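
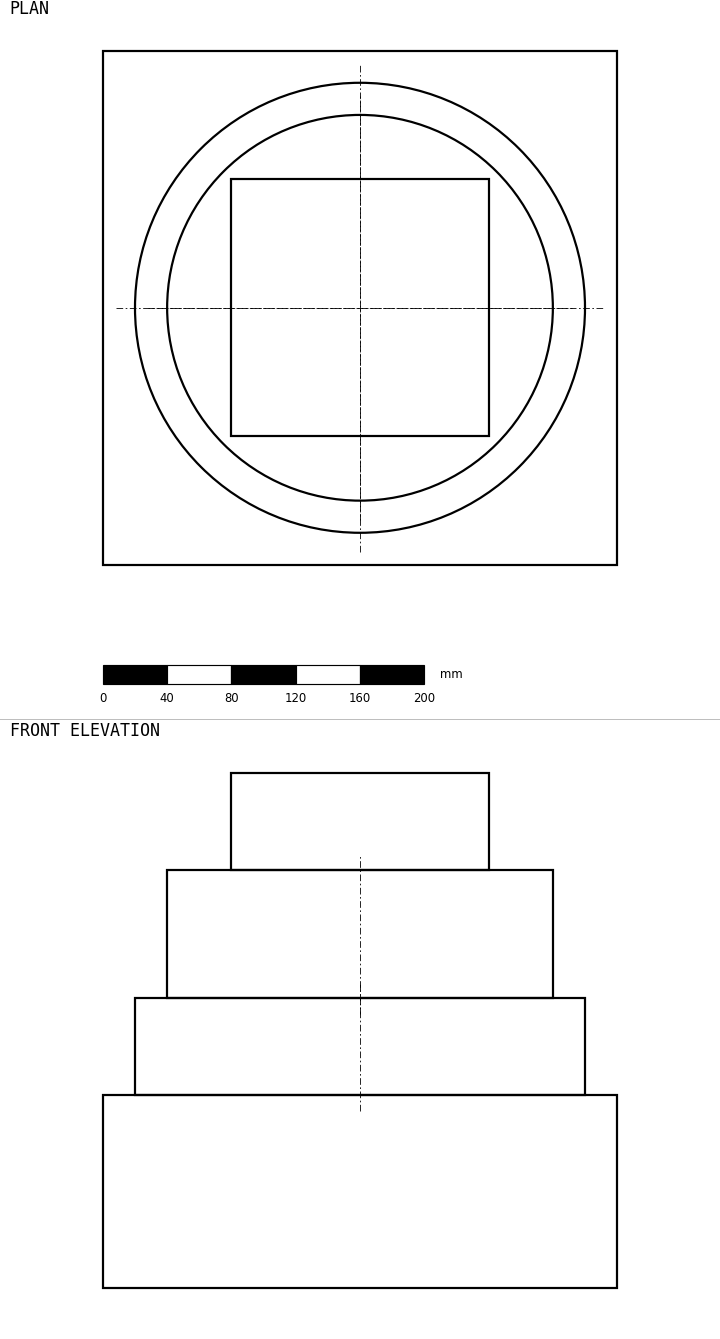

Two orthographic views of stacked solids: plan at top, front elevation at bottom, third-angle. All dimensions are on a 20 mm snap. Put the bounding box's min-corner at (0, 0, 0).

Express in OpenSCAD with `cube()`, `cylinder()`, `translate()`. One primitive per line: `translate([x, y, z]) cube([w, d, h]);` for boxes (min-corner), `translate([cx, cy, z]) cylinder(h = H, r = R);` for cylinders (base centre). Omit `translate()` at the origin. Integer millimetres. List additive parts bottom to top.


cube([320, 320, 120]);
translate([160, 160, 120]) cylinder(h = 60, r = 140);
translate([160, 160, 180]) cylinder(h = 80, r = 120);
translate([80, 80, 260]) cube([160, 160, 60]);


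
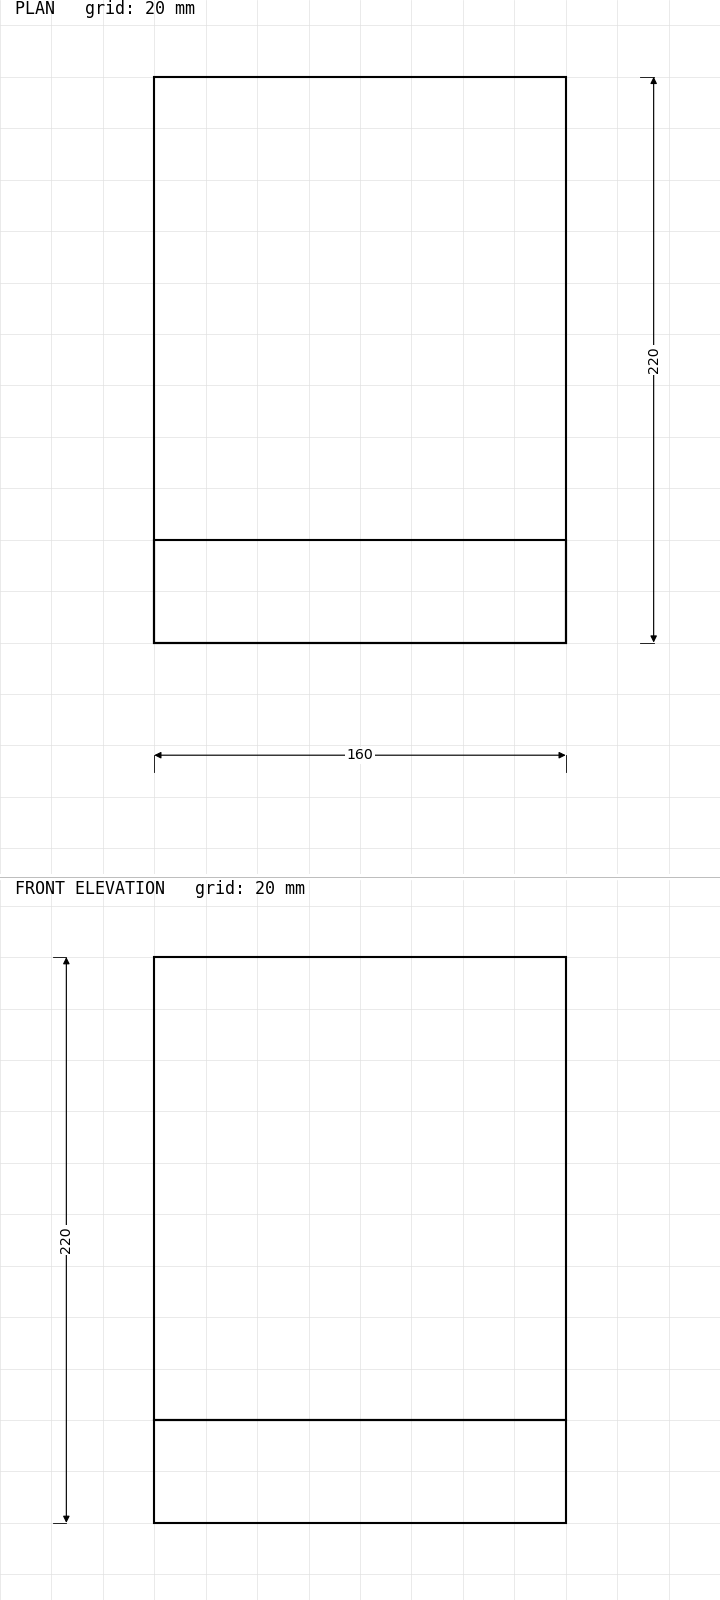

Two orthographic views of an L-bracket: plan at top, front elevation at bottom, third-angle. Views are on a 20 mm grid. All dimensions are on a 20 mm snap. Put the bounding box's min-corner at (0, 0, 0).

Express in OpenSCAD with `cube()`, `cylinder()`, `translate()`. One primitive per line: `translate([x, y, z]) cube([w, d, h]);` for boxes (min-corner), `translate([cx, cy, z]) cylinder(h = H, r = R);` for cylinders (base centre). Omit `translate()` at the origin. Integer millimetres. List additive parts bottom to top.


cube([160, 220, 40]);
translate([0, 0, 40]) cube([160, 40, 180]);


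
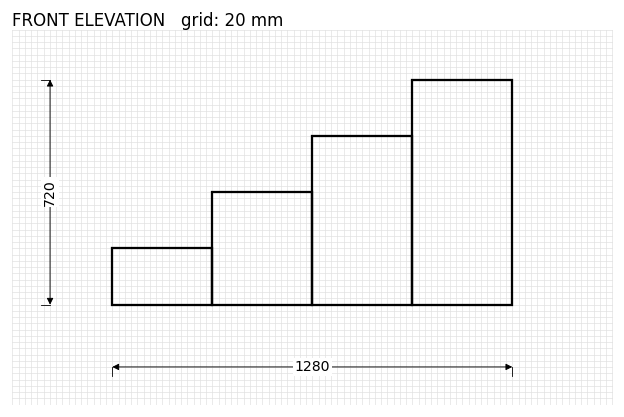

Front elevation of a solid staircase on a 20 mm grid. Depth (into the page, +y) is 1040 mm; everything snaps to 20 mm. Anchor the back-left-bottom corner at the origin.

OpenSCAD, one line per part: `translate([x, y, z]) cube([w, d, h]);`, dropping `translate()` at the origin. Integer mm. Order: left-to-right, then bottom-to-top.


cube([320, 1040, 180]);
translate([320, 0, 0]) cube([320, 1040, 360]);
translate([640, 0, 0]) cube([320, 1040, 540]);
translate([960, 0, 0]) cube([320, 1040, 720]);


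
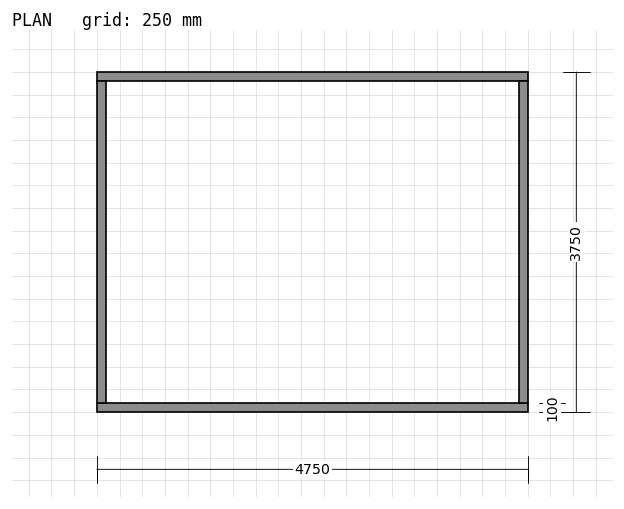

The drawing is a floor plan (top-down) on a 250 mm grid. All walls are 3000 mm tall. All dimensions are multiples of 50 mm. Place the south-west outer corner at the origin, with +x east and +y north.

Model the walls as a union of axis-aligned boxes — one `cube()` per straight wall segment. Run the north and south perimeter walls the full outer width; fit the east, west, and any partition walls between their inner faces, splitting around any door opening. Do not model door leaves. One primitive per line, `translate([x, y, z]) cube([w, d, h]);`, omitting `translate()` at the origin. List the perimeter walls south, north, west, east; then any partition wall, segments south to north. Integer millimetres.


cube([4750, 100, 3000]);
translate([0, 3650, 0]) cube([4750, 100, 3000]);
translate([0, 100, 0]) cube([100, 3550, 3000]);
translate([4650, 100, 0]) cube([100, 3550, 3000]);


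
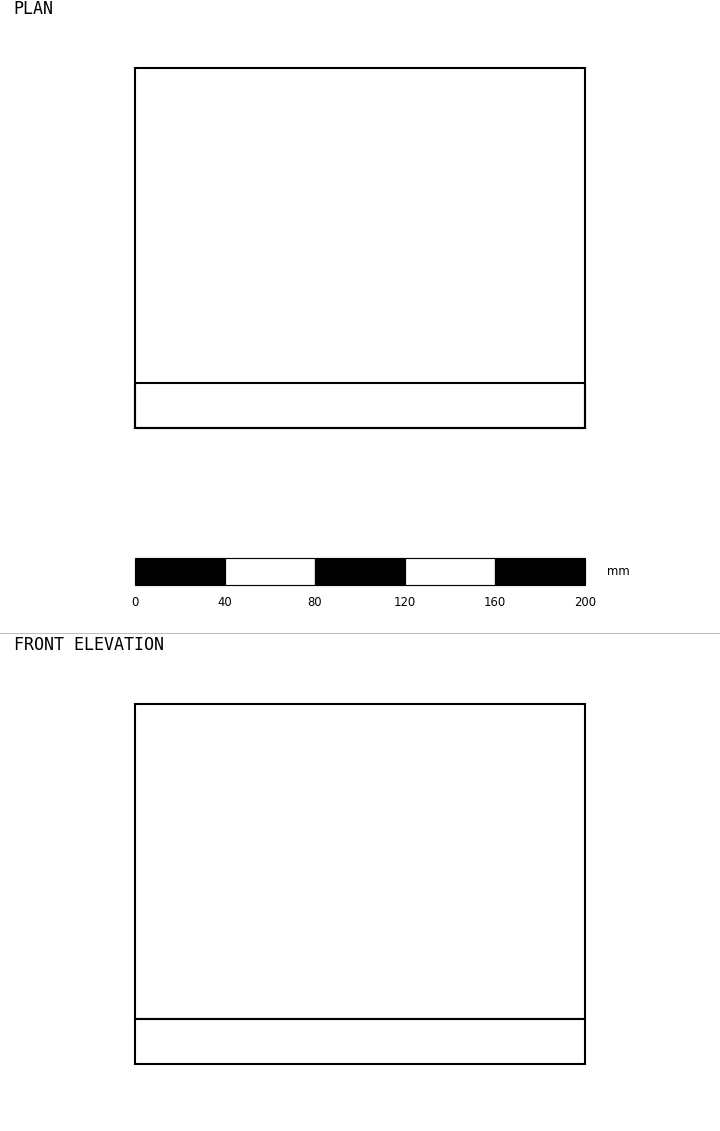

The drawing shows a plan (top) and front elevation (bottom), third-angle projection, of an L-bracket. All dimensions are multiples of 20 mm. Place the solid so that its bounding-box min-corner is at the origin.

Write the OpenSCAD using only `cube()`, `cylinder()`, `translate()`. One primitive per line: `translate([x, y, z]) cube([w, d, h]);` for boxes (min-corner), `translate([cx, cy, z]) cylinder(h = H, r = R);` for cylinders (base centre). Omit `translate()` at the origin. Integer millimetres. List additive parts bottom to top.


cube([200, 160, 20]);
translate([0, 0, 20]) cube([200, 20, 140]);


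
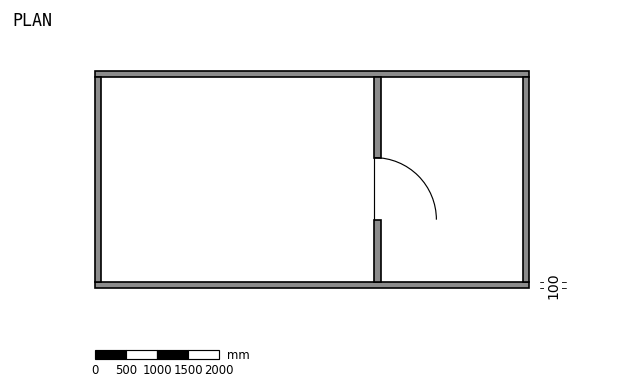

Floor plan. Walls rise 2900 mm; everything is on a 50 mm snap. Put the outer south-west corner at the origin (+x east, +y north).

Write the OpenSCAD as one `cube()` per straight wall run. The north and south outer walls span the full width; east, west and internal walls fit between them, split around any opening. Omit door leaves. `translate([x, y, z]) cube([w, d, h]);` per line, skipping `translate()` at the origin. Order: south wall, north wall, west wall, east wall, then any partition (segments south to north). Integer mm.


cube([7000, 100, 2900]);
translate([0, 3400, 0]) cube([7000, 100, 2900]);
translate([0, 100, 0]) cube([100, 3300, 2900]);
translate([6900, 100, 0]) cube([100, 3300, 2900]);
translate([4500, 100, 0]) cube([100, 1000, 2900]);
translate([4500, 2100, 0]) cube([100, 1300, 2900]);


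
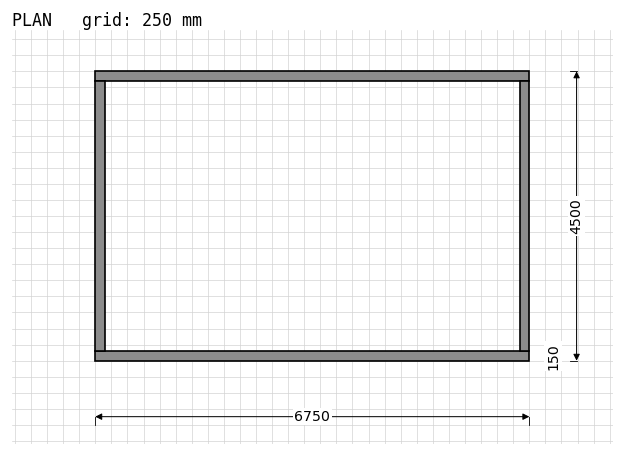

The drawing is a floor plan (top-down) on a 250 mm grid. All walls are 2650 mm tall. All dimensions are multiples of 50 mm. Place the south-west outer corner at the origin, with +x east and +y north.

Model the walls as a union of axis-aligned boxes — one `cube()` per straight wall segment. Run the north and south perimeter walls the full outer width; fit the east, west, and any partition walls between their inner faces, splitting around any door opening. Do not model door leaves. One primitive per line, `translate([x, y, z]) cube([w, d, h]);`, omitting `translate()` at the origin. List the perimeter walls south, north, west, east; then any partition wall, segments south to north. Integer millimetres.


cube([6750, 150, 2650]);
translate([0, 4350, 0]) cube([6750, 150, 2650]);
translate([0, 150, 0]) cube([150, 4200, 2650]);
translate([6600, 150, 0]) cube([150, 4200, 2650]);


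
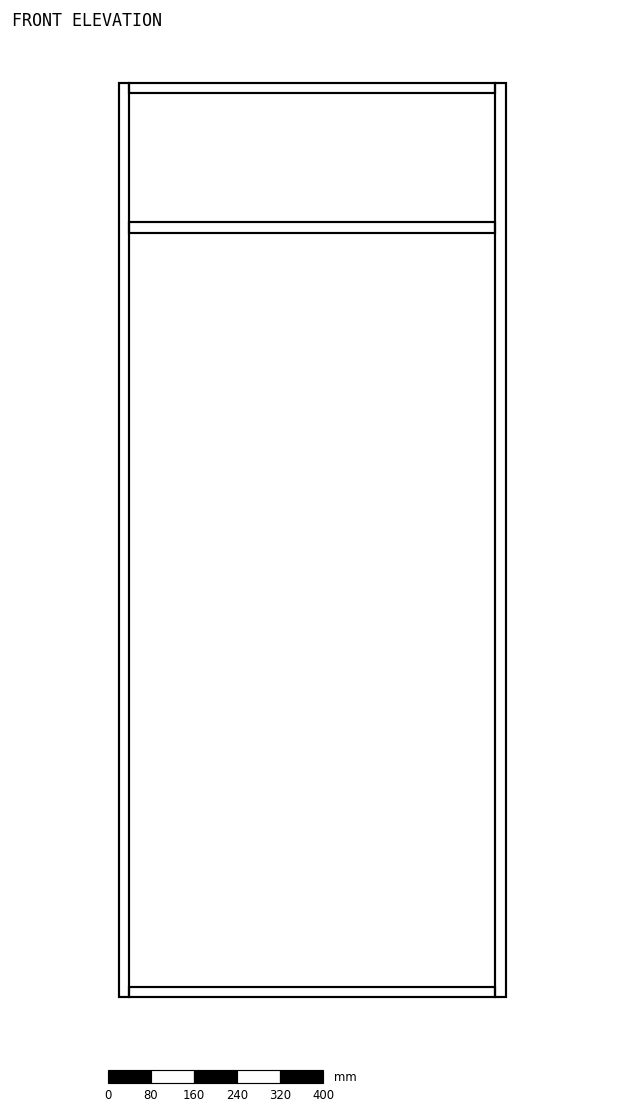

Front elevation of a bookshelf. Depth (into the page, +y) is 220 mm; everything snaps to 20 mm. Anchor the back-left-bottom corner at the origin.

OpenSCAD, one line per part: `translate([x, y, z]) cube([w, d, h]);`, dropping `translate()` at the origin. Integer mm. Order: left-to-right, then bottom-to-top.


cube([20, 220, 1700]);
translate([20, 0, 0]) cube([680, 220, 20]);
translate([20, 0, 1420]) cube([680, 220, 20]);
translate([20, 0, 1680]) cube([680, 220, 20]);
translate([700, 0, 0]) cube([20, 220, 1700]);


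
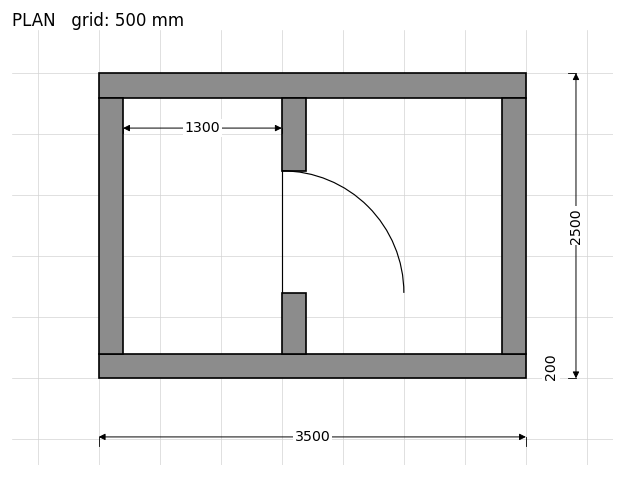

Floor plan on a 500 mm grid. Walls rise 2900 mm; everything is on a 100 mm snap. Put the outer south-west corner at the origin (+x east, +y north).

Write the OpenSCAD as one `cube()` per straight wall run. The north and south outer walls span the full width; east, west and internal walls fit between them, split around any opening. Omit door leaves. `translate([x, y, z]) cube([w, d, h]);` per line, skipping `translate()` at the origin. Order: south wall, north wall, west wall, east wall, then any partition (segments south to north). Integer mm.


cube([3500, 200, 2900]);
translate([0, 2300, 0]) cube([3500, 200, 2900]);
translate([0, 200, 0]) cube([200, 2100, 2900]);
translate([3300, 200, 0]) cube([200, 2100, 2900]);
translate([1500, 200, 0]) cube([200, 500, 2900]);
translate([1500, 1700, 0]) cube([200, 600, 2900]);


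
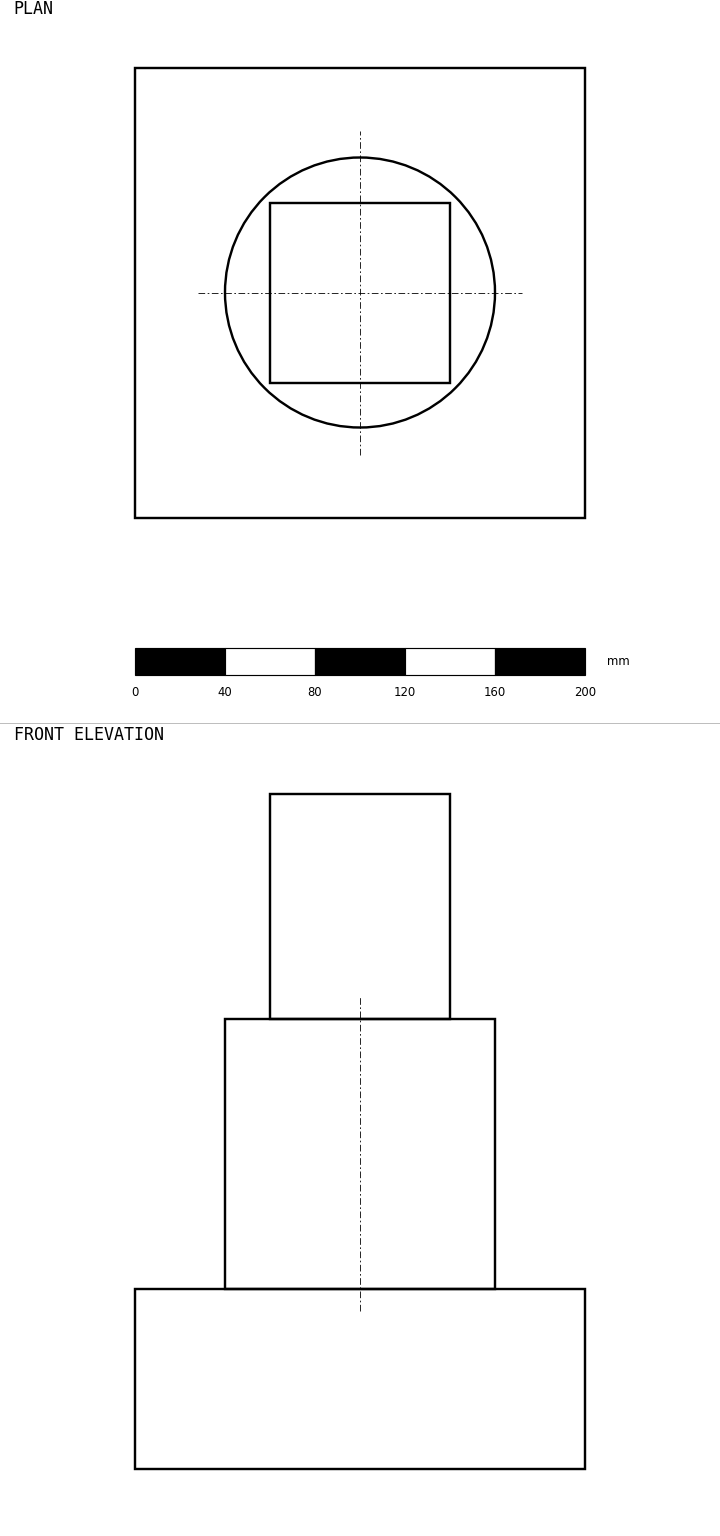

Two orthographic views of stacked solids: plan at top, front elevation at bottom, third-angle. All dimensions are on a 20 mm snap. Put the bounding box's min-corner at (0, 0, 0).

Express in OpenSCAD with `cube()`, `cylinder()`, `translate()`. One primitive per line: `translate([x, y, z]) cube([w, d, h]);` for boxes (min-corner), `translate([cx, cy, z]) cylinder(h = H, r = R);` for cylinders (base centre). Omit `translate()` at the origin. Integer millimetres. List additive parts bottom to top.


cube([200, 200, 80]);
translate([100, 100, 80]) cylinder(h = 120, r = 60);
translate([60, 60, 200]) cube([80, 80, 100]);


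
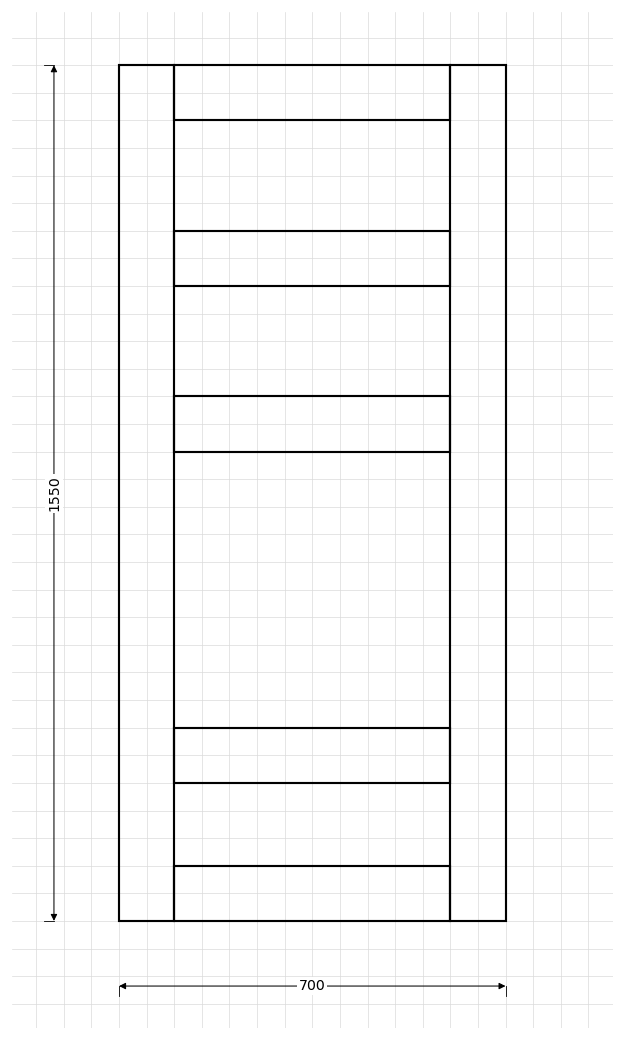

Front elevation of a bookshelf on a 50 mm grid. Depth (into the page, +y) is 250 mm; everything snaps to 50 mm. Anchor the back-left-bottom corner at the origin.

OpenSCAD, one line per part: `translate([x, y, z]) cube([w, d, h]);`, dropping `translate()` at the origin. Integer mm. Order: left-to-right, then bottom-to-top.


cube([100, 250, 1550]);
translate([100, 0, 0]) cube([500, 250, 100]);
translate([100, 0, 250]) cube([500, 250, 100]);
translate([100, 0, 850]) cube([500, 250, 100]);
translate([100, 0, 1150]) cube([500, 250, 100]);
translate([100, 0, 1450]) cube([500, 250, 100]);
translate([600, 0, 0]) cube([100, 250, 1550]);


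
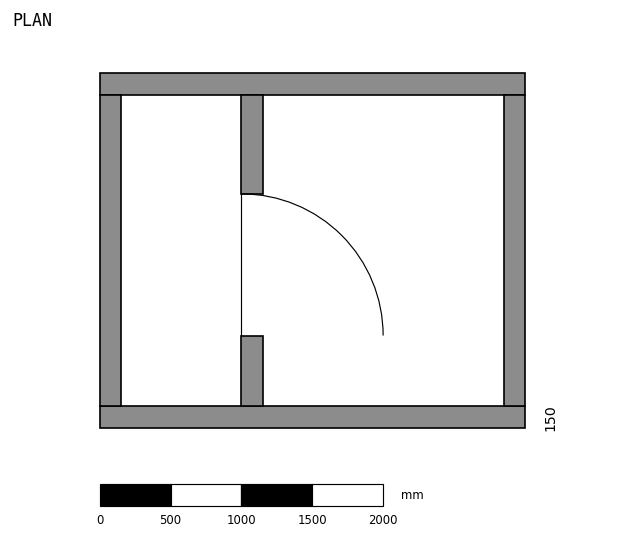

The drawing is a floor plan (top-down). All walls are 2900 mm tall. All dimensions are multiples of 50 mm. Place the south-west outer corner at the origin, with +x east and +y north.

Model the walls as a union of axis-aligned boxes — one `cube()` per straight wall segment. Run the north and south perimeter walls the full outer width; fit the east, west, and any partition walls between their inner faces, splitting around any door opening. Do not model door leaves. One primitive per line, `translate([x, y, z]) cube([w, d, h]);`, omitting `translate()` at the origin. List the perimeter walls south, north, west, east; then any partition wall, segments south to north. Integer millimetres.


cube([3000, 150, 2900]);
translate([0, 2350, 0]) cube([3000, 150, 2900]);
translate([0, 150, 0]) cube([150, 2200, 2900]);
translate([2850, 150, 0]) cube([150, 2200, 2900]);
translate([1000, 150, 0]) cube([150, 500, 2900]);
translate([1000, 1650, 0]) cube([150, 700, 2900]);


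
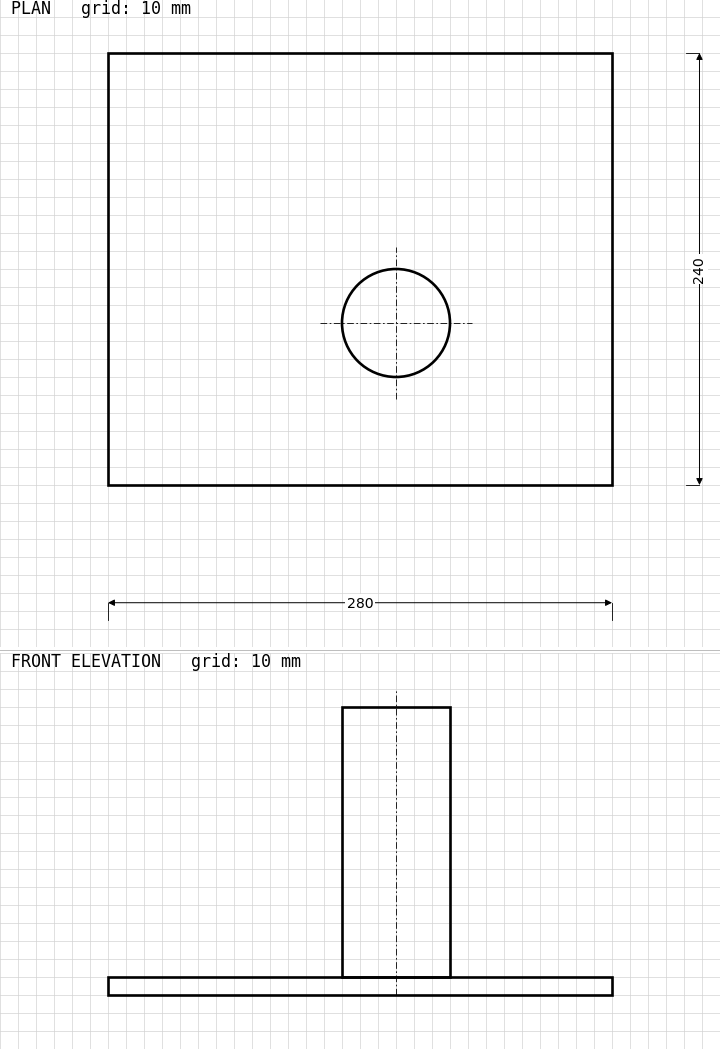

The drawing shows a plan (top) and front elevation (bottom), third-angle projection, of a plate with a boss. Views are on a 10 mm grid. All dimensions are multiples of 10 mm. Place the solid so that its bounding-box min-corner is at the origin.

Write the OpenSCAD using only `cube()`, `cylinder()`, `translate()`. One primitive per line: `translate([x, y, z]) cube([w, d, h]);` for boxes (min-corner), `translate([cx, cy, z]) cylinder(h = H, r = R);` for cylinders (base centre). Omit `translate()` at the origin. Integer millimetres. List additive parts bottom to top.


cube([280, 240, 10]);
translate([160, 90, 10]) cylinder(h = 150, r = 30);


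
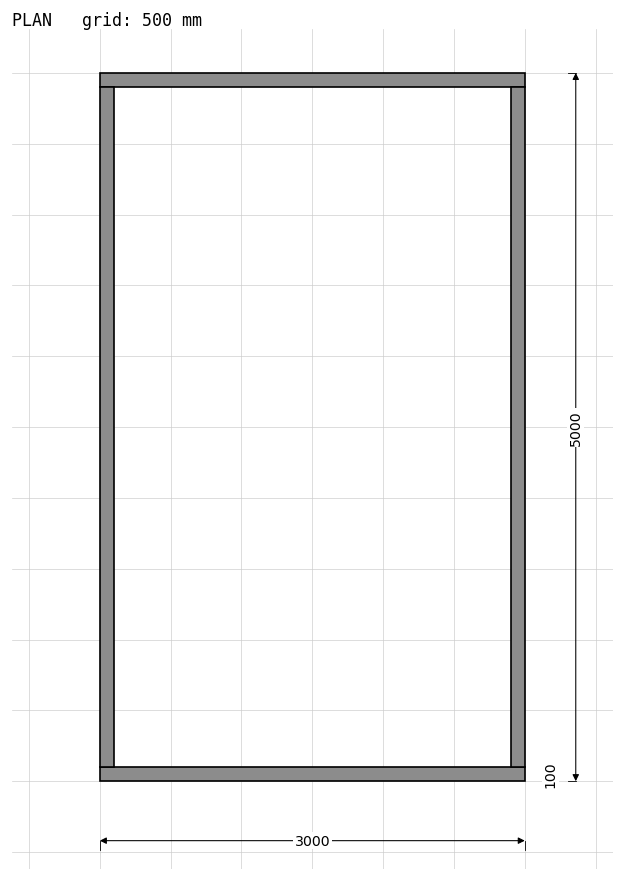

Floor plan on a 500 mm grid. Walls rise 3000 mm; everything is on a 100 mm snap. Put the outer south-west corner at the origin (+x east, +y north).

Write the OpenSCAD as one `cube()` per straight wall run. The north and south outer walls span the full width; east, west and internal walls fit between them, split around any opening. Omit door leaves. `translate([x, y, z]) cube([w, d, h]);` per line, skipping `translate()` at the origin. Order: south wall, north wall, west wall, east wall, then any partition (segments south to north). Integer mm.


cube([3000, 100, 3000]);
translate([0, 4900, 0]) cube([3000, 100, 3000]);
translate([0, 100, 0]) cube([100, 4800, 3000]);
translate([2900, 100, 0]) cube([100, 4800, 3000]);


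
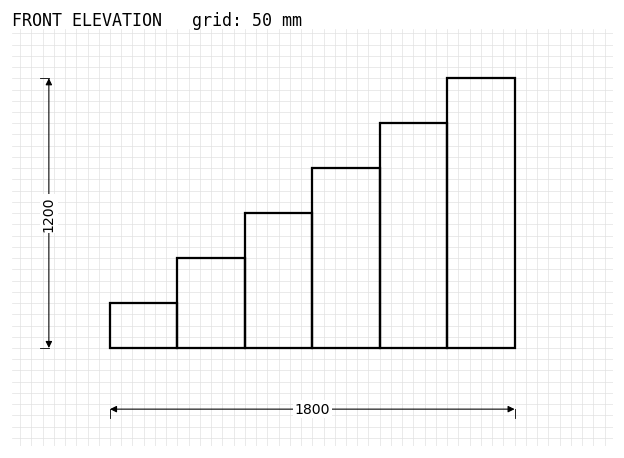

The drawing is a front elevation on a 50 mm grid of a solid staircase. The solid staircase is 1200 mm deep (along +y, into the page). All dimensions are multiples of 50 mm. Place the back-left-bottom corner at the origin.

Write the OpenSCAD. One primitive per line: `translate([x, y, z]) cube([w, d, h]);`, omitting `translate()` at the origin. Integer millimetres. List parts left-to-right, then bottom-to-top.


cube([300, 1200, 200]);
translate([300, 0, 0]) cube([300, 1200, 400]);
translate([600, 0, 0]) cube([300, 1200, 600]);
translate([900, 0, 0]) cube([300, 1200, 800]);
translate([1200, 0, 0]) cube([300, 1200, 1000]);
translate([1500, 0, 0]) cube([300, 1200, 1200]);


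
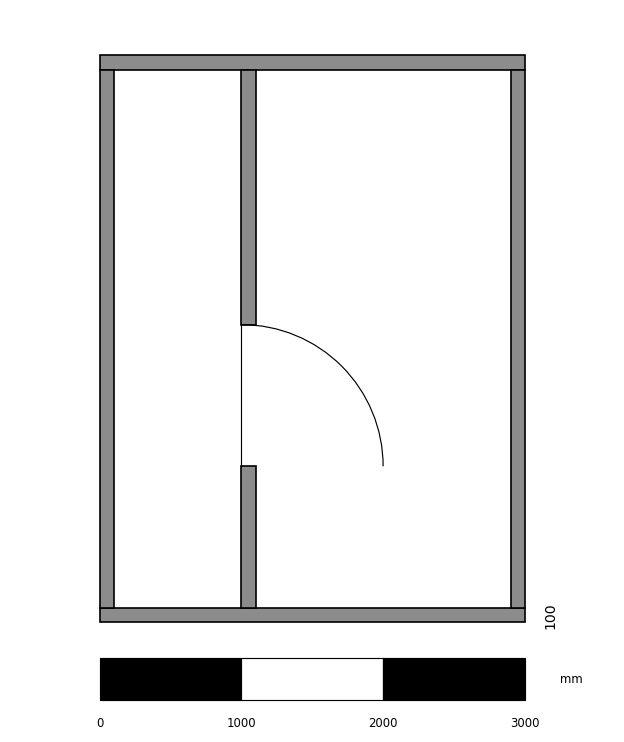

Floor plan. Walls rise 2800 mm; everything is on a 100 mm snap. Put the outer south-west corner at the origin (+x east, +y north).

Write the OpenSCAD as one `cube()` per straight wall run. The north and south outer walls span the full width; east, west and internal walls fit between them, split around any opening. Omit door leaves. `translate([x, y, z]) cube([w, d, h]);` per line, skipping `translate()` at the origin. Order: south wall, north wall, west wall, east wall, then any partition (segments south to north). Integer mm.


cube([3000, 100, 2800]);
translate([0, 3900, 0]) cube([3000, 100, 2800]);
translate([0, 100, 0]) cube([100, 3800, 2800]);
translate([2900, 100, 0]) cube([100, 3800, 2800]);
translate([1000, 100, 0]) cube([100, 1000, 2800]);
translate([1000, 2100, 0]) cube([100, 1800, 2800]);


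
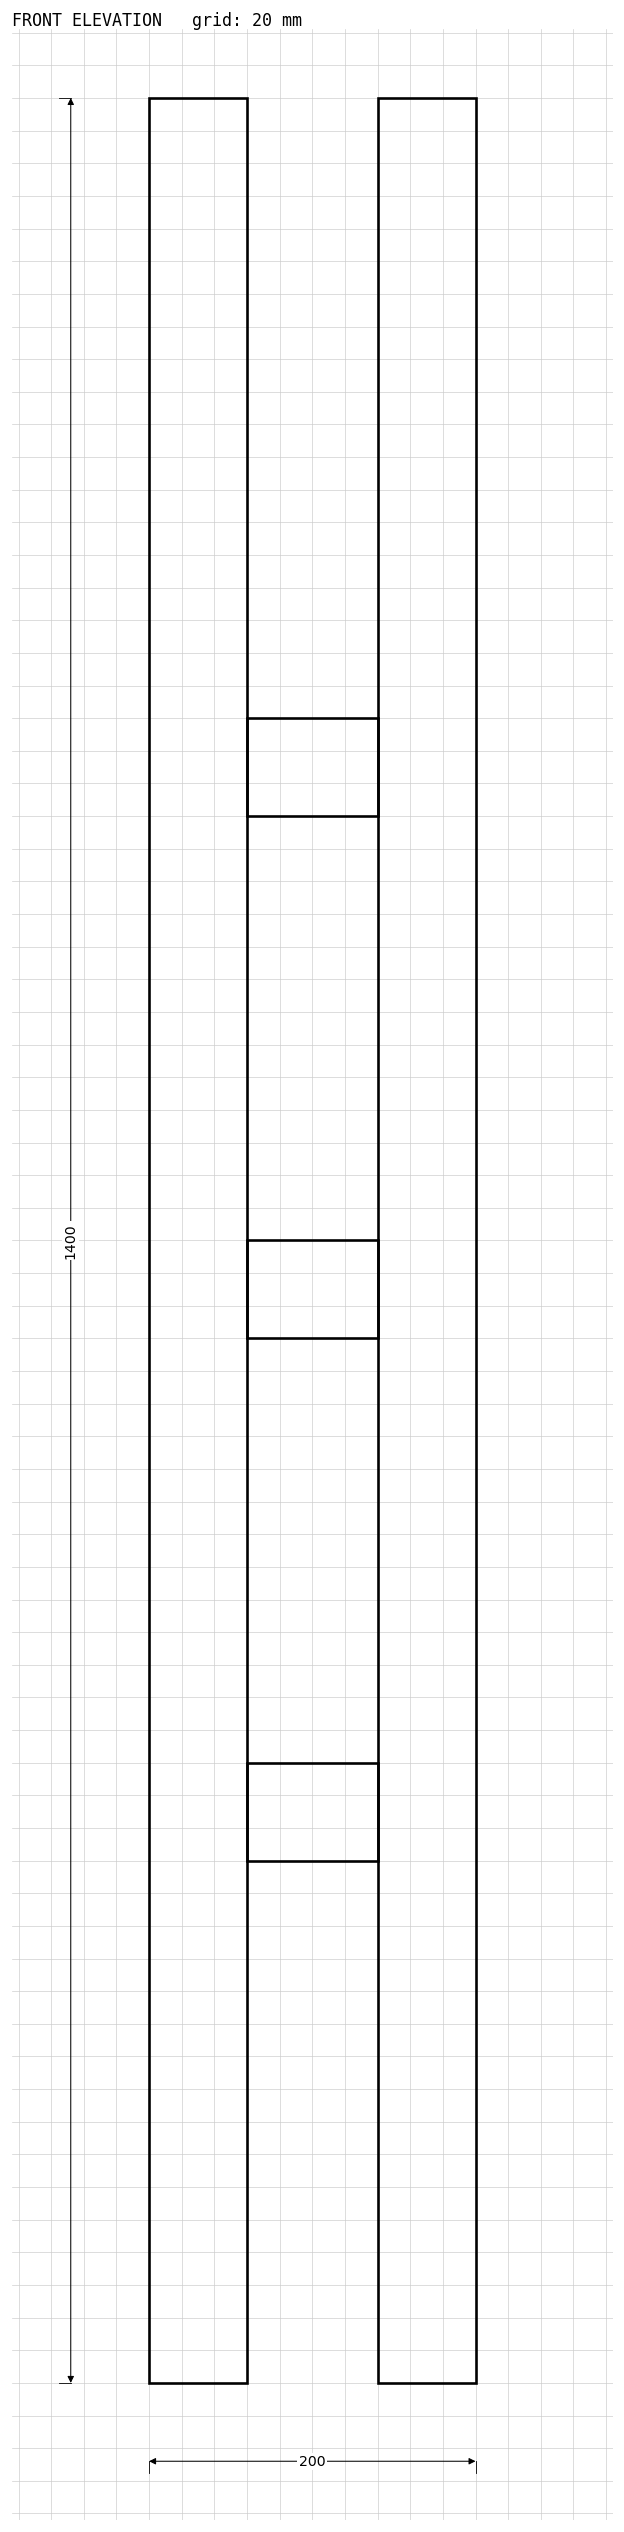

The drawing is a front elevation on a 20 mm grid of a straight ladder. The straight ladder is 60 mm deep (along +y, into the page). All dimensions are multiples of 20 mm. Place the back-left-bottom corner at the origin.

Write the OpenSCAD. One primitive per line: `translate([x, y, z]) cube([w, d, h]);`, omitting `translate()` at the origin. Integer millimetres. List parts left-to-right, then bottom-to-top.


cube([60, 60, 1400]);
translate([60, 0, 320]) cube([80, 60, 60]);
translate([60, 0, 640]) cube([80, 60, 60]);
translate([60, 0, 960]) cube([80, 60, 60]);
translate([140, 0, 0]) cube([60, 60, 1400]);


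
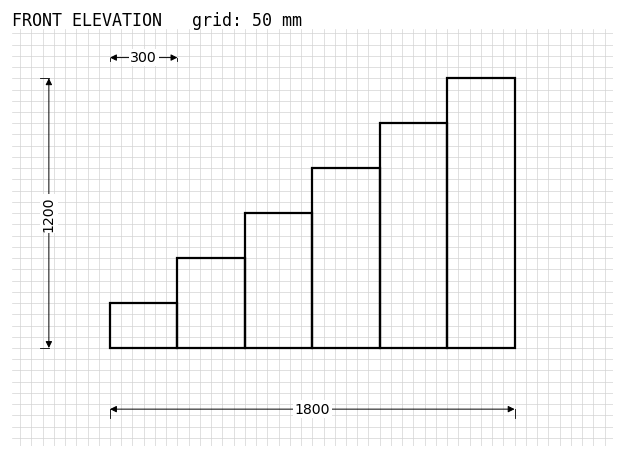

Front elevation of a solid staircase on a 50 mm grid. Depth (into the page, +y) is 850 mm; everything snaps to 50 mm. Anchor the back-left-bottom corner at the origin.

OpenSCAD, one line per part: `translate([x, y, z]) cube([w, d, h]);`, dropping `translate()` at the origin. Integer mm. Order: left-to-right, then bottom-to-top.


cube([300, 850, 200]);
translate([300, 0, 0]) cube([300, 850, 400]);
translate([600, 0, 0]) cube([300, 850, 600]);
translate([900, 0, 0]) cube([300, 850, 800]);
translate([1200, 0, 0]) cube([300, 850, 1000]);
translate([1500, 0, 0]) cube([300, 850, 1200]);


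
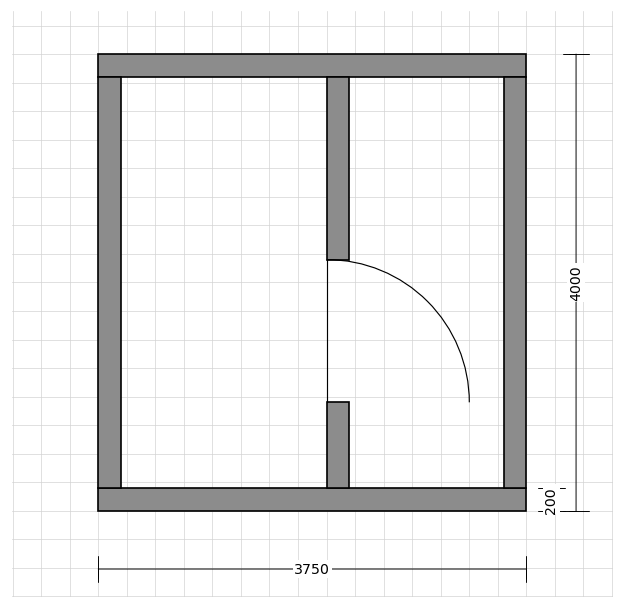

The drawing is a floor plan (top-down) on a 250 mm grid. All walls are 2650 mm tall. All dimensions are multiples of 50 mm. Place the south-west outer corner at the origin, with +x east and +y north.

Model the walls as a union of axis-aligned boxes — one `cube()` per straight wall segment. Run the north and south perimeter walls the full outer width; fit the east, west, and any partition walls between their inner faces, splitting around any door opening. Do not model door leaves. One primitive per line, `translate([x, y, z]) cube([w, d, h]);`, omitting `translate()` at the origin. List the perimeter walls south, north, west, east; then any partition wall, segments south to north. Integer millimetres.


cube([3750, 200, 2650]);
translate([0, 3800, 0]) cube([3750, 200, 2650]);
translate([0, 200, 0]) cube([200, 3600, 2650]);
translate([3550, 200, 0]) cube([200, 3600, 2650]);
translate([2000, 200, 0]) cube([200, 750, 2650]);
translate([2000, 2200, 0]) cube([200, 1600, 2650]);


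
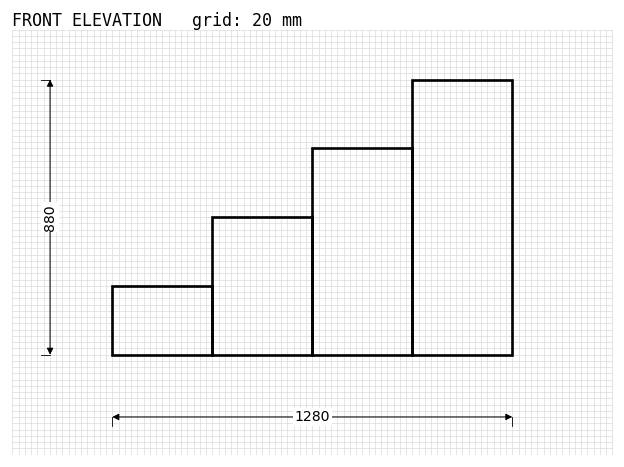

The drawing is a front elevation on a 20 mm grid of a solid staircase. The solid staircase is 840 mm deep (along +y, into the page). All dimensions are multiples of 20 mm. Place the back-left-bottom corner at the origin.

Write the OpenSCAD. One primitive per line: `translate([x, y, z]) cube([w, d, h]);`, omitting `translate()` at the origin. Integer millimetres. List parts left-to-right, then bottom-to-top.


cube([320, 840, 220]);
translate([320, 0, 0]) cube([320, 840, 440]);
translate([640, 0, 0]) cube([320, 840, 660]);
translate([960, 0, 0]) cube([320, 840, 880]);


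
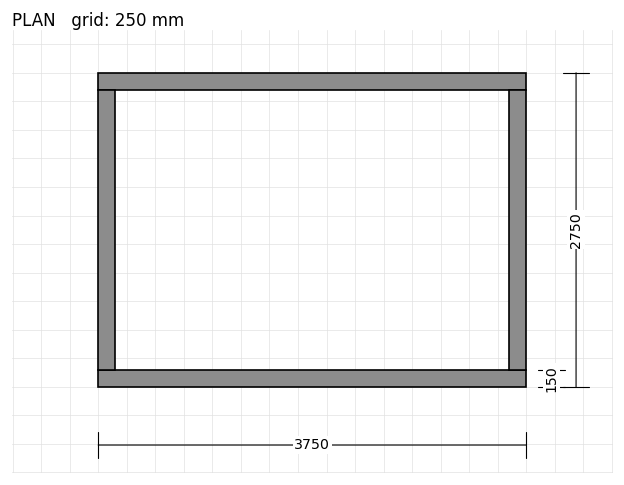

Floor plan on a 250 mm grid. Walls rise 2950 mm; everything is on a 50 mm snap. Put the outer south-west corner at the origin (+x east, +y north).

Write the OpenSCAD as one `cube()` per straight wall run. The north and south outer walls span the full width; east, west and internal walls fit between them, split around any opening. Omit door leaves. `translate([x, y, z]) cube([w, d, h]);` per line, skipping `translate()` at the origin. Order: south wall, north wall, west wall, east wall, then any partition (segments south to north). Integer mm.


cube([3750, 150, 2950]);
translate([0, 2600, 0]) cube([3750, 150, 2950]);
translate([0, 150, 0]) cube([150, 2450, 2950]);
translate([3600, 150, 0]) cube([150, 2450, 2950]);


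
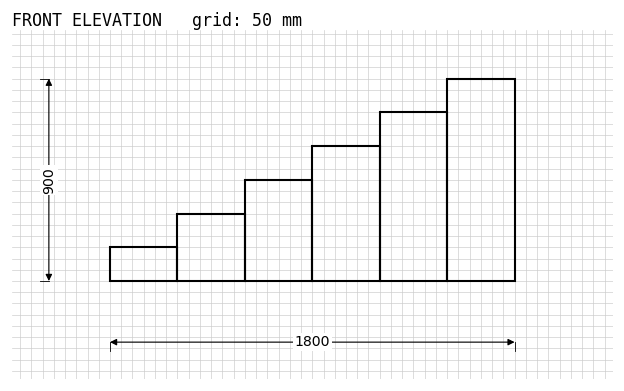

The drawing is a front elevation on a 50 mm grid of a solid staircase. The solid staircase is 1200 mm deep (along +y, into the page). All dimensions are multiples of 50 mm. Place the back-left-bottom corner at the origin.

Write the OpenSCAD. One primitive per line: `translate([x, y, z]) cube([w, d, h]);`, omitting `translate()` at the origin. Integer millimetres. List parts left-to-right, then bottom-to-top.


cube([300, 1200, 150]);
translate([300, 0, 0]) cube([300, 1200, 300]);
translate([600, 0, 0]) cube([300, 1200, 450]);
translate([900, 0, 0]) cube([300, 1200, 600]);
translate([1200, 0, 0]) cube([300, 1200, 750]);
translate([1500, 0, 0]) cube([300, 1200, 900]);


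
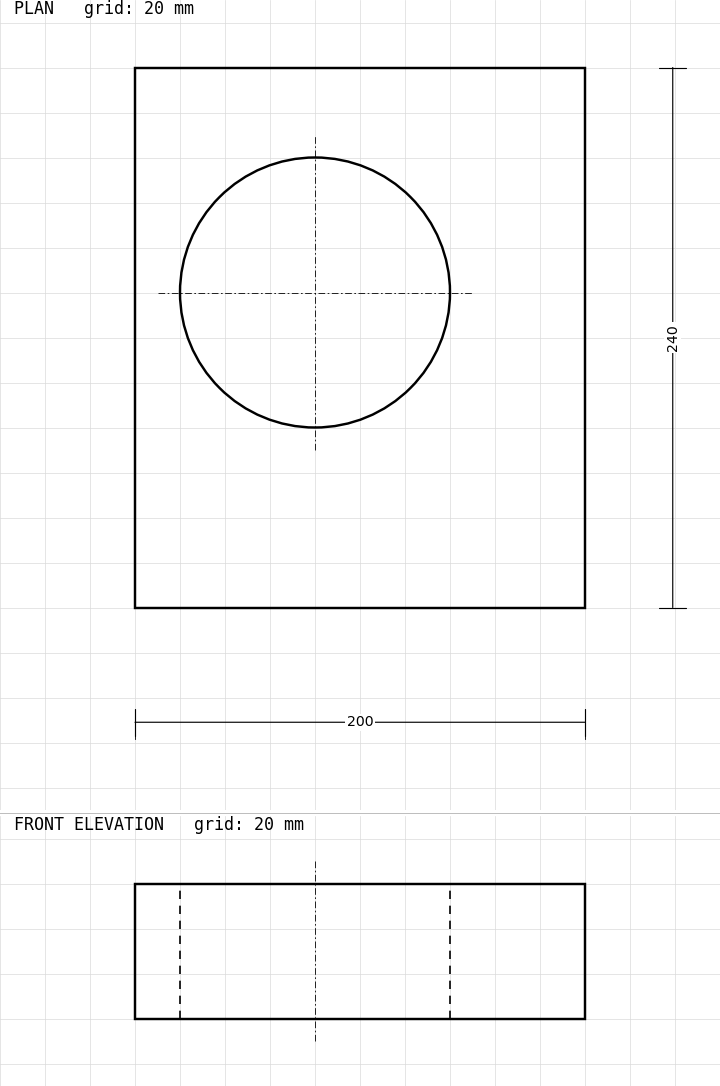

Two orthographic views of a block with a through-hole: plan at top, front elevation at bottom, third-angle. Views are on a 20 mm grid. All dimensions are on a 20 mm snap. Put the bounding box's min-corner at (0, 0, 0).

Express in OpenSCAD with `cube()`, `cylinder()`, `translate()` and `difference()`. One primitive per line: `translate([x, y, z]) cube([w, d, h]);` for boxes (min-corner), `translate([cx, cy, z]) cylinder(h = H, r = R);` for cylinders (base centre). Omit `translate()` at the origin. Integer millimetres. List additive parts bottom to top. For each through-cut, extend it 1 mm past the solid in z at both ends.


difference() {
  cube([200, 240, 60]);
  translate([80, 140, -1]) cylinder(h = 62, r = 60);
}


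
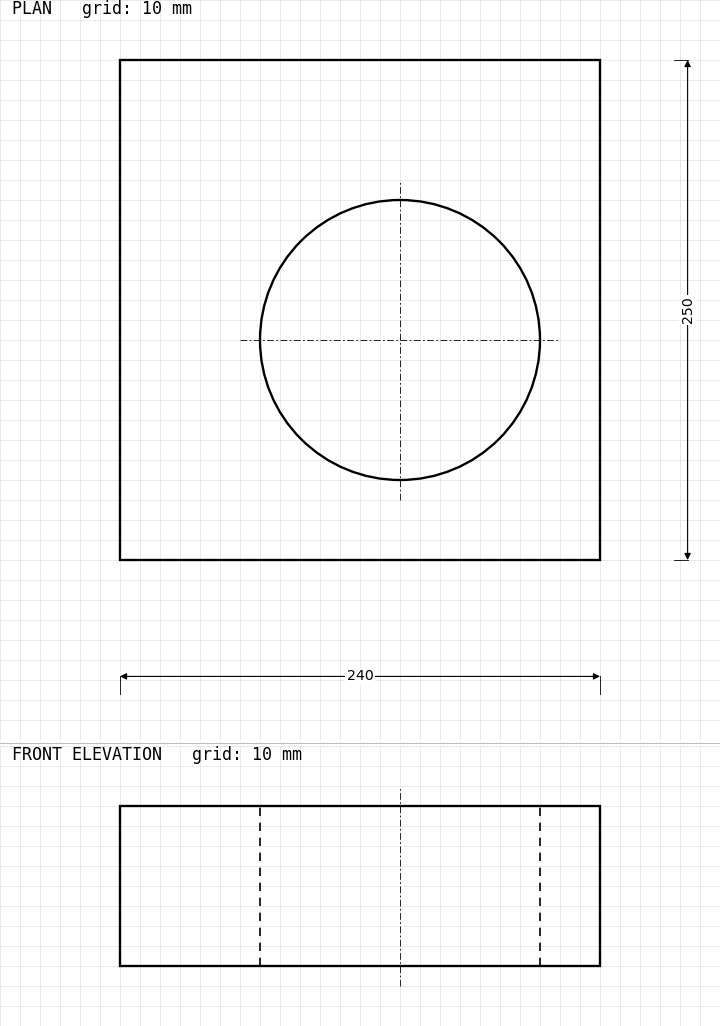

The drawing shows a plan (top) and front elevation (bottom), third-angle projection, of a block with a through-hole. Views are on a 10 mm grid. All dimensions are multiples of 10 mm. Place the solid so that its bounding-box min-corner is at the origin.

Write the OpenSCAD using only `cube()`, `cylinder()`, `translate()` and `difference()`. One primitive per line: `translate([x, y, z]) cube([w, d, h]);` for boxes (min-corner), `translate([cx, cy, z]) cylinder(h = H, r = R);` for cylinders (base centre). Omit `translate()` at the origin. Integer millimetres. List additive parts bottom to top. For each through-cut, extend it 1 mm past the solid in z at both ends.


difference() {
  cube([240, 250, 80]);
  translate([140, 110, -1]) cylinder(h = 82, r = 70);
}


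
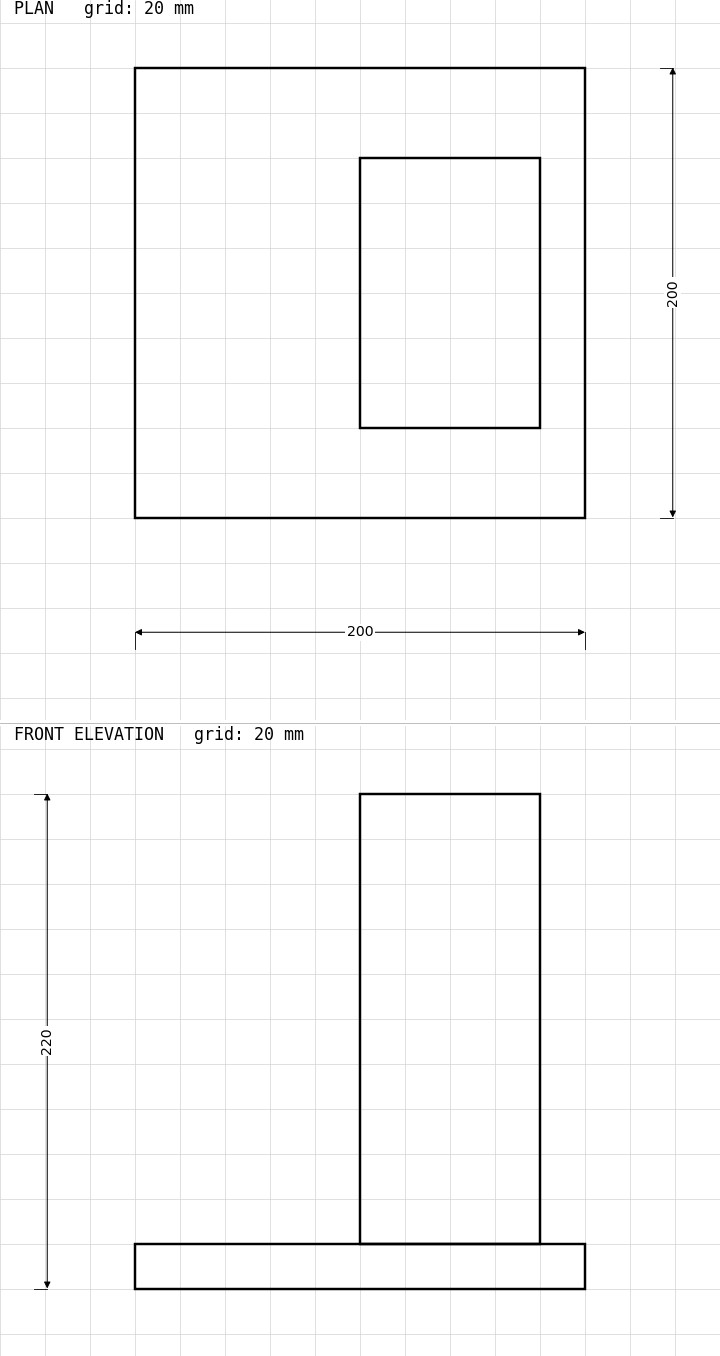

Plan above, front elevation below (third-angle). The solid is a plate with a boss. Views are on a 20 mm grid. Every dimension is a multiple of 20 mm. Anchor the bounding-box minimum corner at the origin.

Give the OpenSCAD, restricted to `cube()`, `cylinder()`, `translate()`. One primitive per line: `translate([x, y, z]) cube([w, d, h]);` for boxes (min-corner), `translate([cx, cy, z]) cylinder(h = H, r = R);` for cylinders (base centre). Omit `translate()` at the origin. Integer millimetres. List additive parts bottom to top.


cube([200, 200, 20]);
translate([100, 40, 20]) cube([80, 120, 200]);


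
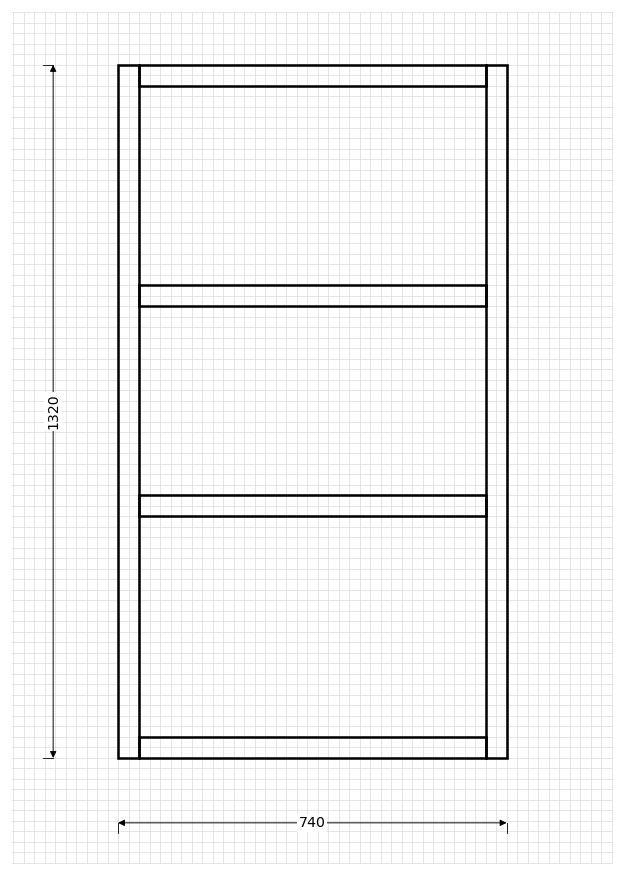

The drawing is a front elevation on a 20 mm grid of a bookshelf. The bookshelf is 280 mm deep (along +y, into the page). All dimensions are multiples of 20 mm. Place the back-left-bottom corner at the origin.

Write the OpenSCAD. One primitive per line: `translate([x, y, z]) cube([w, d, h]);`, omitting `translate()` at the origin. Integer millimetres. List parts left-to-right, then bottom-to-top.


cube([40, 280, 1320]);
translate([40, 0, 0]) cube([660, 280, 40]);
translate([40, 0, 460]) cube([660, 280, 40]);
translate([40, 0, 860]) cube([660, 280, 40]);
translate([40, 0, 1280]) cube([660, 280, 40]);
translate([700, 0, 0]) cube([40, 280, 1320]);


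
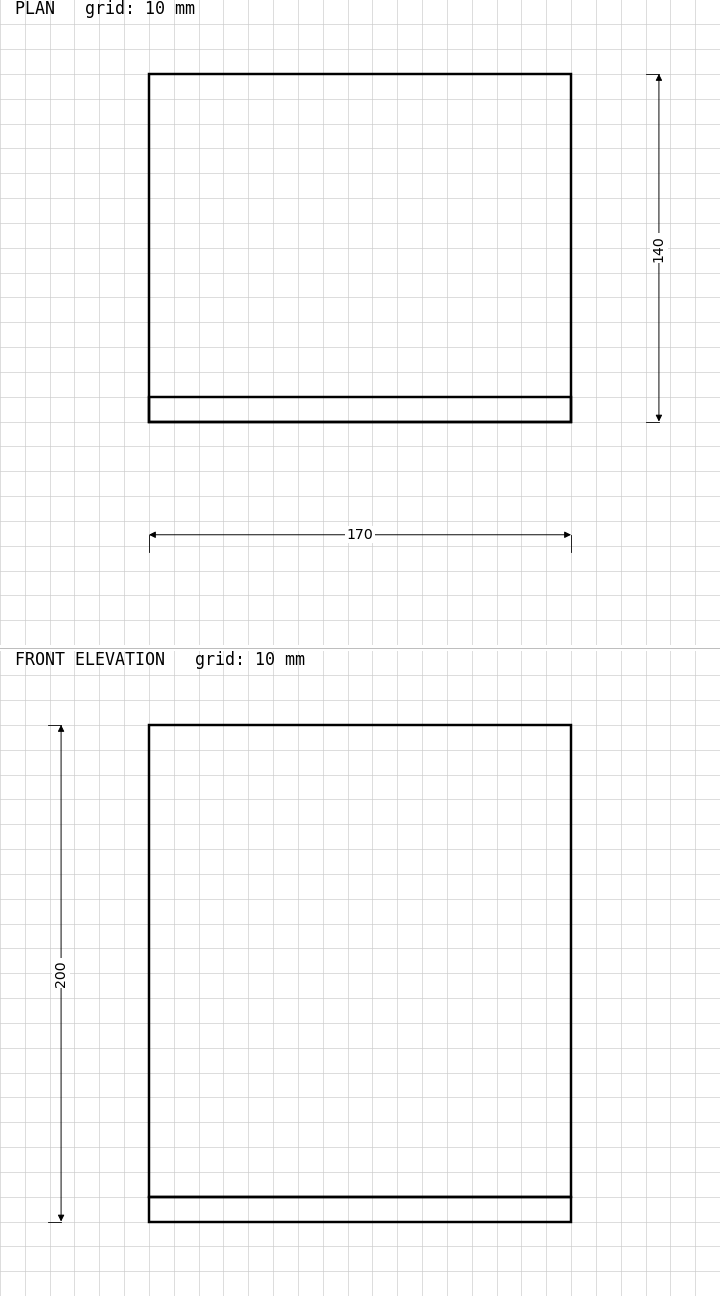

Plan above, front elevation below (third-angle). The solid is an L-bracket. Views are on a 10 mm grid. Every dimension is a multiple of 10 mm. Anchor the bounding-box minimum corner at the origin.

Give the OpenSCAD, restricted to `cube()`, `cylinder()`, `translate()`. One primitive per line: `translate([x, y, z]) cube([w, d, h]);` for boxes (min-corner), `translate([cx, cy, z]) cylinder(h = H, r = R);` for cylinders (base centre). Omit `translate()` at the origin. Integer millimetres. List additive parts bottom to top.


cube([170, 140, 10]);
translate([0, 0, 10]) cube([170, 10, 190]);


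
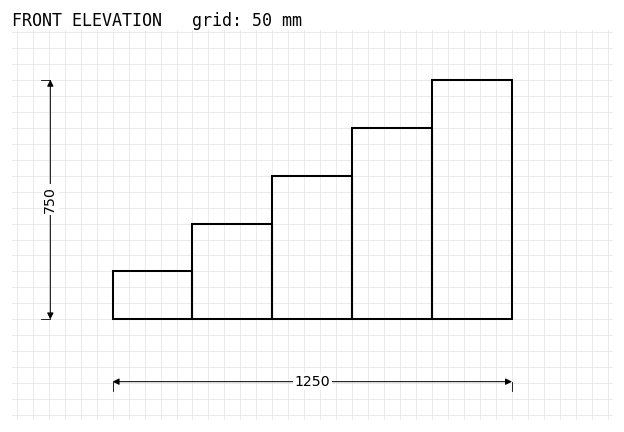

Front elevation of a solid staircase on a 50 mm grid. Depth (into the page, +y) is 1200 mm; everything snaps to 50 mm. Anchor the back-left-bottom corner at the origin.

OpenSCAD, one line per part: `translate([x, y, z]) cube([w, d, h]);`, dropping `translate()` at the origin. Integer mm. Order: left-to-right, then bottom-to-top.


cube([250, 1200, 150]);
translate([250, 0, 0]) cube([250, 1200, 300]);
translate([500, 0, 0]) cube([250, 1200, 450]);
translate([750, 0, 0]) cube([250, 1200, 600]);
translate([1000, 0, 0]) cube([250, 1200, 750]);


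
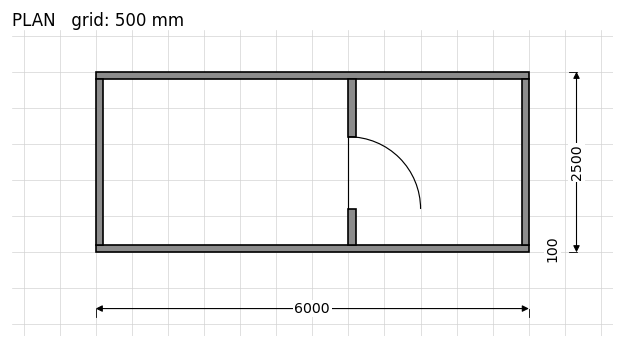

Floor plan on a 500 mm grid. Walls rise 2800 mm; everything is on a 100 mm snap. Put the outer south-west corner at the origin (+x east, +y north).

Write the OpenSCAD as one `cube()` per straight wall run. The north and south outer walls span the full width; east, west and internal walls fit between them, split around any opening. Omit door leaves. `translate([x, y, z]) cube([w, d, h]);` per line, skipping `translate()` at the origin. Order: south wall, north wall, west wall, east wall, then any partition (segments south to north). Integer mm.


cube([6000, 100, 2800]);
translate([0, 2400, 0]) cube([6000, 100, 2800]);
translate([0, 100, 0]) cube([100, 2300, 2800]);
translate([5900, 100, 0]) cube([100, 2300, 2800]);
translate([3500, 100, 0]) cube([100, 500, 2800]);
translate([3500, 1600, 0]) cube([100, 800, 2800]);


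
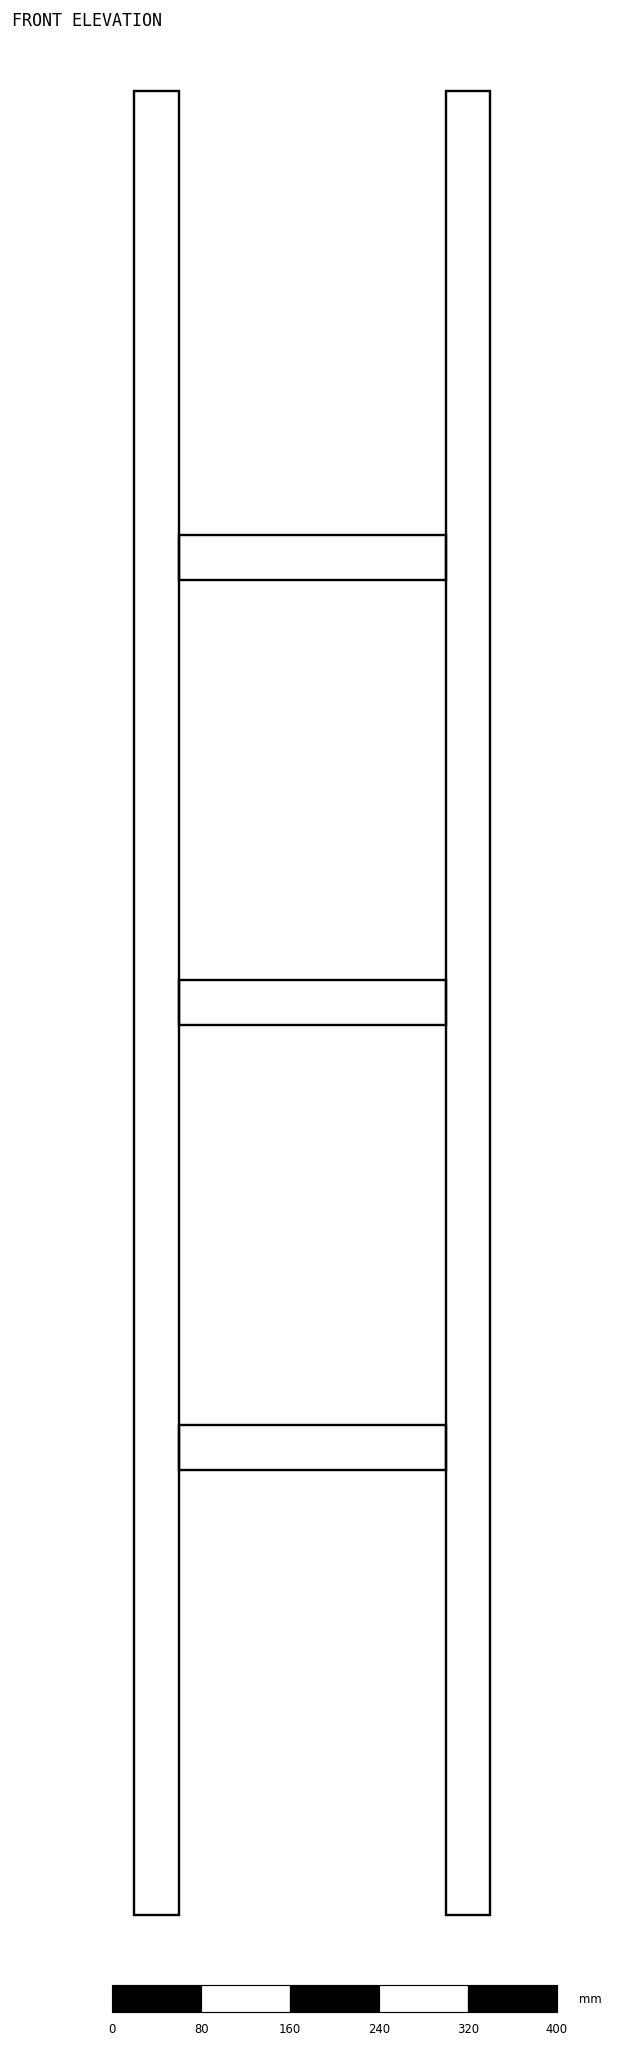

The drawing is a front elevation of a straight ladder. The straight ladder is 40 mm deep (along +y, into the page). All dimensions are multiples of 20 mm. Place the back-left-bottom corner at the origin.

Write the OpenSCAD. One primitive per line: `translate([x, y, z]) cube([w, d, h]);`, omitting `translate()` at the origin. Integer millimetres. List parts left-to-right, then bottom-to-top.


cube([40, 40, 1640]);
translate([40, 0, 400]) cube([240, 40, 40]);
translate([40, 0, 800]) cube([240, 40, 40]);
translate([40, 0, 1200]) cube([240, 40, 40]);
translate([280, 0, 0]) cube([40, 40, 1640]);


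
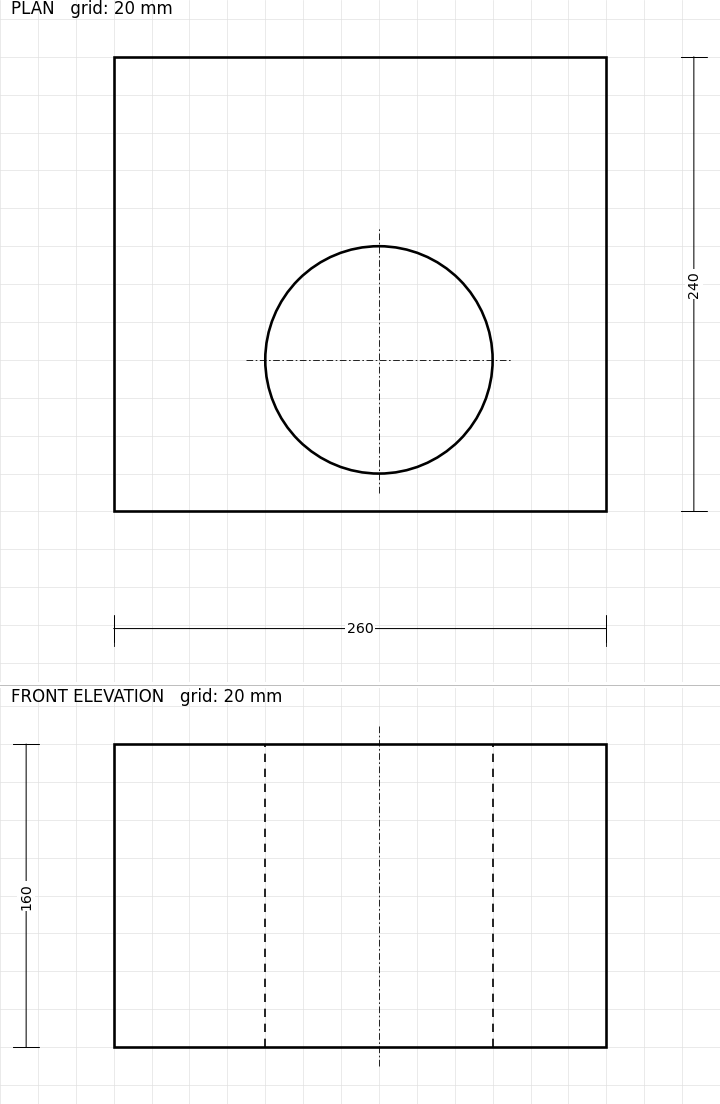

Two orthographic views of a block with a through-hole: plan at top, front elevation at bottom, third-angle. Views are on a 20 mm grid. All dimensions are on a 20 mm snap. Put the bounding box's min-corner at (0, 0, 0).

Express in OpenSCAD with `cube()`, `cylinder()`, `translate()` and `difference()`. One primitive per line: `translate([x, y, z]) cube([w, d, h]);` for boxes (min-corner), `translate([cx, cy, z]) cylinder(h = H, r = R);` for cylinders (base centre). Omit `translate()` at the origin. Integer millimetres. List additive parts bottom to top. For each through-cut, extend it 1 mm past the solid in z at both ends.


difference() {
  cube([260, 240, 160]);
  translate([140, 80, -1]) cylinder(h = 162, r = 60);
}


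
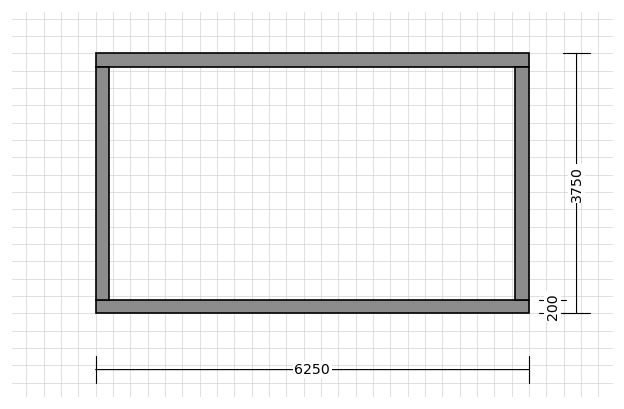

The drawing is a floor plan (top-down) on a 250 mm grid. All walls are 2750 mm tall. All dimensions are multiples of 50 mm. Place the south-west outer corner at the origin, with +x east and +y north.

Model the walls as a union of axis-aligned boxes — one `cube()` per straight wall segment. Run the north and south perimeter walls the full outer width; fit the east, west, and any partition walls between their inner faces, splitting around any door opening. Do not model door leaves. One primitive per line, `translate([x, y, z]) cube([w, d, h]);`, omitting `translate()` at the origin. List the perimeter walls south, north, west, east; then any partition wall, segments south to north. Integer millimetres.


cube([6250, 200, 2750]);
translate([0, 3550, 0]) cube([6250, 200, 2750]);
translate([0, 200, 0]) cube([200, 3350, 2750]);
translate([6050, 200, 0]) cube([200, 3350, 2750]);


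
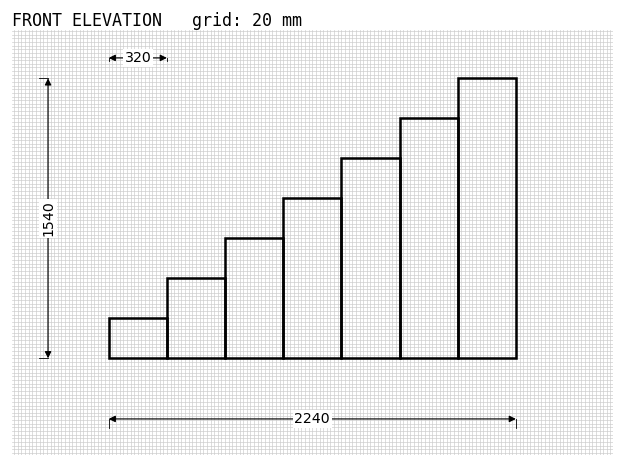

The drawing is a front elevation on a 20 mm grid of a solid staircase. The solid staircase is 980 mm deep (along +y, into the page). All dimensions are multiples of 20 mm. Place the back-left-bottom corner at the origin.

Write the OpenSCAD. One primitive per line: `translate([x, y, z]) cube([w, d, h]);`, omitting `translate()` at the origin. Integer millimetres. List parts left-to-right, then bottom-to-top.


cube([320, 980, 220]);
translate([320, 0, 0]) cube([320, 980, 440]);
translate([640, 0, 0]) cube([320, 980, 660]);
translate([960, 0, 0]) cube([320, 980, 880]);
translate([1280, 0, 0]) cube([320, 980, 1100]);
translate([1600, 0, 0]) cube([320, 980, 1320]);
translate([1920, 0, 0]) cube([320, 980, 1540]);


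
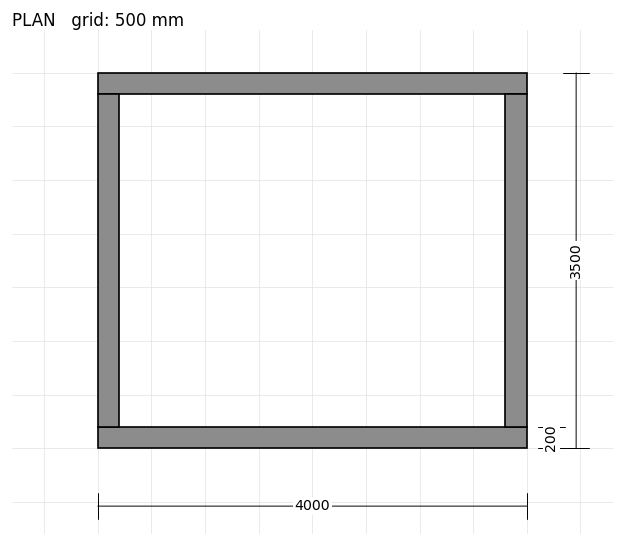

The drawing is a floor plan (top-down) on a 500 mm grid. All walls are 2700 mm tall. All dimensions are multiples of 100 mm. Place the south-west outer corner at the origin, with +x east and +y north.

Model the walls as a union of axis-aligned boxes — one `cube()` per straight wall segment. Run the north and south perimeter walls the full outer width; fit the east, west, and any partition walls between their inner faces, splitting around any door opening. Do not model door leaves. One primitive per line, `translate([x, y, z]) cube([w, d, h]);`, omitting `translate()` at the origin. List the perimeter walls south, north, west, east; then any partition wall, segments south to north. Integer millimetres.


cube([4000, 200, 2700]);
translate([0, 3300, 0]) cube([4000, 200, 2700]);
translate([0, 200, 0]) cube([200, 3100, 2700]);
translate([3800, 200, 0]) cube([200, 3100, 2700]);


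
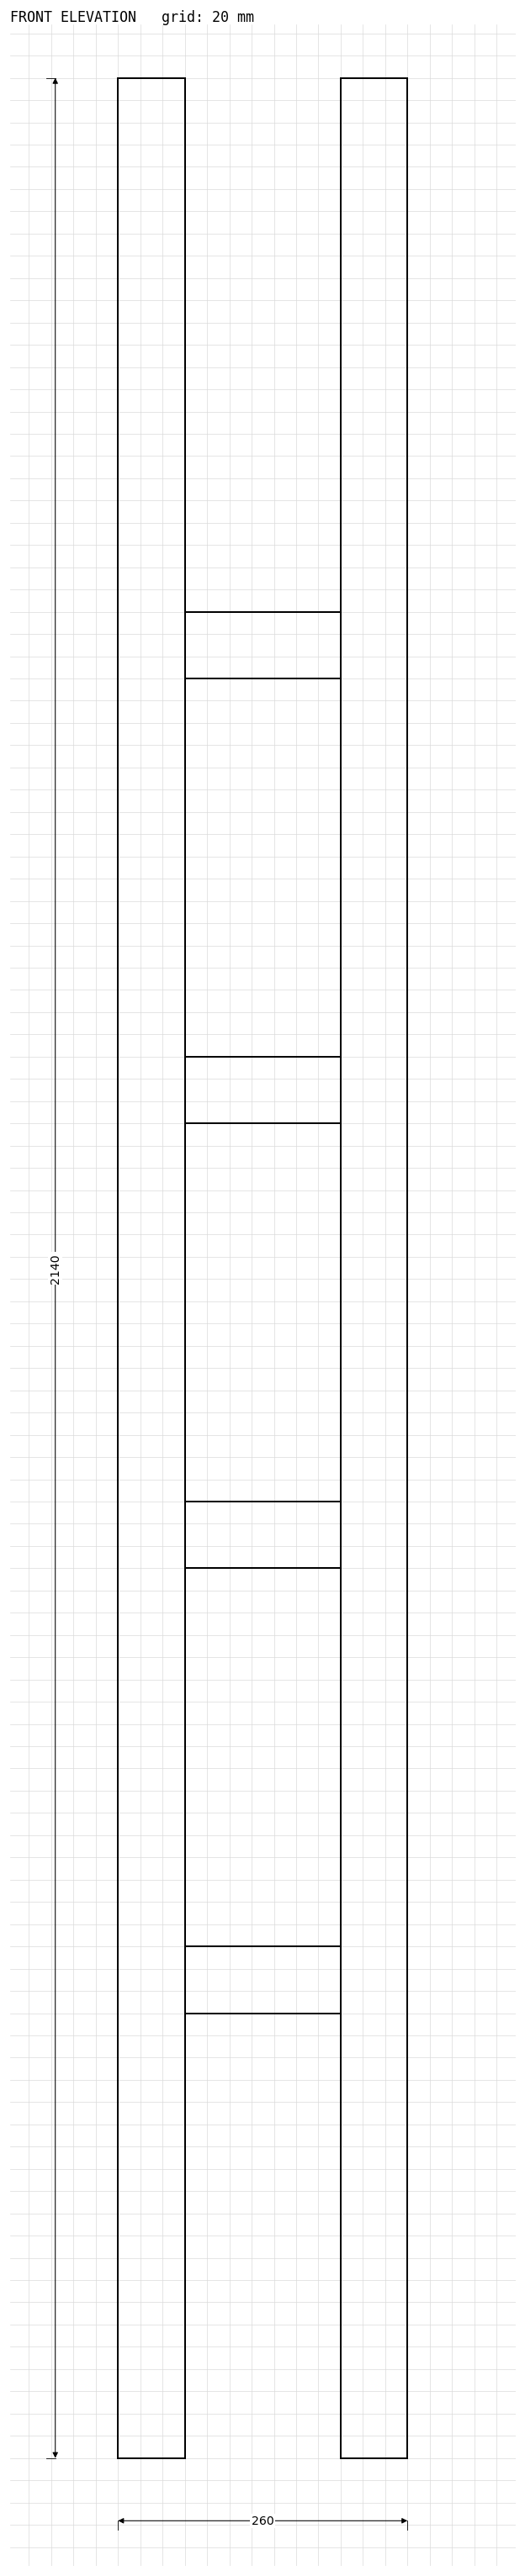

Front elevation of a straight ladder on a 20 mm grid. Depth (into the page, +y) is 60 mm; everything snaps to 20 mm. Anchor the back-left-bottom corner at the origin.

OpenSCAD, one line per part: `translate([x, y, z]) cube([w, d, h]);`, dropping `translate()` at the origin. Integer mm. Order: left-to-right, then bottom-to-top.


cube([60, 60, 2140]);
translate([60, 0, 400]) cube([140, 60, 60]);
translate([60, 0, 800]) cube([140, 60, 60]);
translate([60, 0, 1200]) cube([140, 60, 60]);
translate([60, 0, 1600]) cube([140, 60, 60]);
translate([200, 0, 0]) cube([60, 60, 2140]);


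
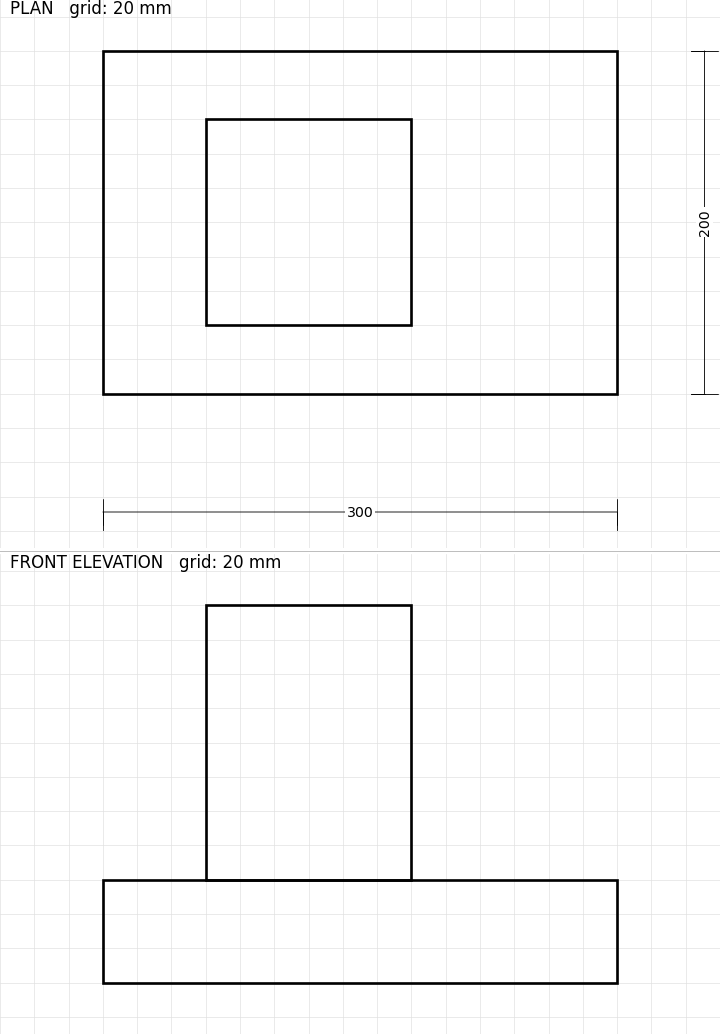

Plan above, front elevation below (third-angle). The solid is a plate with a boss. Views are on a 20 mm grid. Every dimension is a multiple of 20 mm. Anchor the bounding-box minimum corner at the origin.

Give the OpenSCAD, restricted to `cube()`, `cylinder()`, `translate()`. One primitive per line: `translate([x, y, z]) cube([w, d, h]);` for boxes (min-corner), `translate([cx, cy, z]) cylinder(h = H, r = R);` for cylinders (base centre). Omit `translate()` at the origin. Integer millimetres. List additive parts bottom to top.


cube([300, 200, 60]);
translate([60, 40, 60]) cube([120, 120, 160]);
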